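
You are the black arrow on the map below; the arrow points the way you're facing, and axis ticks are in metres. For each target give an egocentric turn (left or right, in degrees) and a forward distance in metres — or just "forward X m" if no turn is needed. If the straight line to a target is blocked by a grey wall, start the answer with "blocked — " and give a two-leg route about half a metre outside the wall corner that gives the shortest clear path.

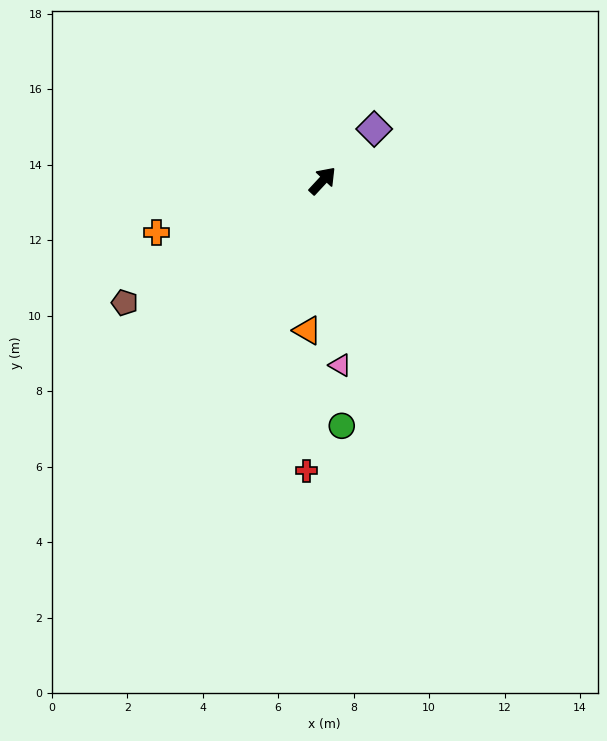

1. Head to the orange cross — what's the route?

turn left 150°, forward 4.6 m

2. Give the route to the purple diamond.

turn right 2°, forward 1.9 m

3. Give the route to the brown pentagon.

turn left 165°, forward 6.2 m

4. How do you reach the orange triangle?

turn right 143°, forward 4.0 m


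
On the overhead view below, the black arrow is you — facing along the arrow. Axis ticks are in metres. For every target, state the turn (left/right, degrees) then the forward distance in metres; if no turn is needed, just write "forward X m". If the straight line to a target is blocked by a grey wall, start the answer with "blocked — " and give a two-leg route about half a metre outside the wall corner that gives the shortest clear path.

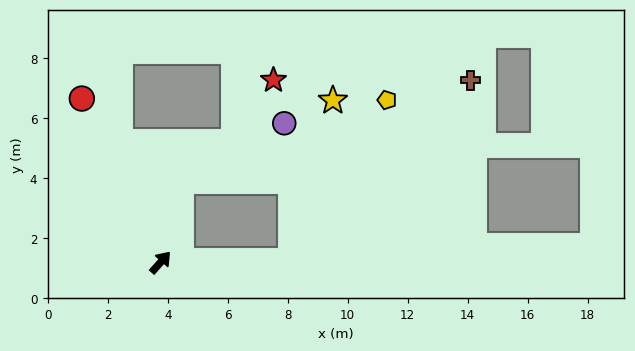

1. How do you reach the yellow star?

blocked — turn right 48°, forward 4.3 m, then turn left 75°, forward 5.5 m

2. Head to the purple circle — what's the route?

blocked — turn left 27°, forward 2.8 m, then turn right 46°, forward 3.9 m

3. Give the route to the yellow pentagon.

blocked — turn right 48°, forward 4.3 m, then turn left 59°, forward 6.2 m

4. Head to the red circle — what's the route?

turn left 67°, forward 6.1 m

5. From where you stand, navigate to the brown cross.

blocked — turn right 48°, forward 4.3 m, then turn left 45°, forward 8.5 m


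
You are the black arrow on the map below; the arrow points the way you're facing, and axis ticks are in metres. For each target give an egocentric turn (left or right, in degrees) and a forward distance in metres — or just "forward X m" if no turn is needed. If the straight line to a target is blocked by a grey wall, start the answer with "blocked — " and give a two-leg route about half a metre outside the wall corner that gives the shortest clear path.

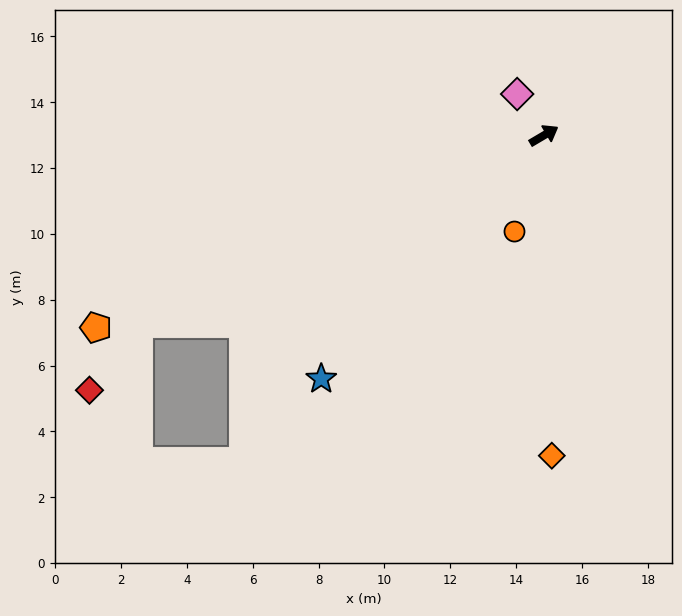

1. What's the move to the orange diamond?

turn right 119°, forward 9.7 m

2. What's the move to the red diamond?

blocked — turn left 174°, forward 13.6 m, then turn left 29°, forward 2.5 m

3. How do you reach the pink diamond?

turn left 92°, forward 1.5 m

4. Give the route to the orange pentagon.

turn left 173°, forward 14.8 m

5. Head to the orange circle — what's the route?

turn right 138°, forward 3.1 m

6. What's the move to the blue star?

turn right 163°, forward 10.0 m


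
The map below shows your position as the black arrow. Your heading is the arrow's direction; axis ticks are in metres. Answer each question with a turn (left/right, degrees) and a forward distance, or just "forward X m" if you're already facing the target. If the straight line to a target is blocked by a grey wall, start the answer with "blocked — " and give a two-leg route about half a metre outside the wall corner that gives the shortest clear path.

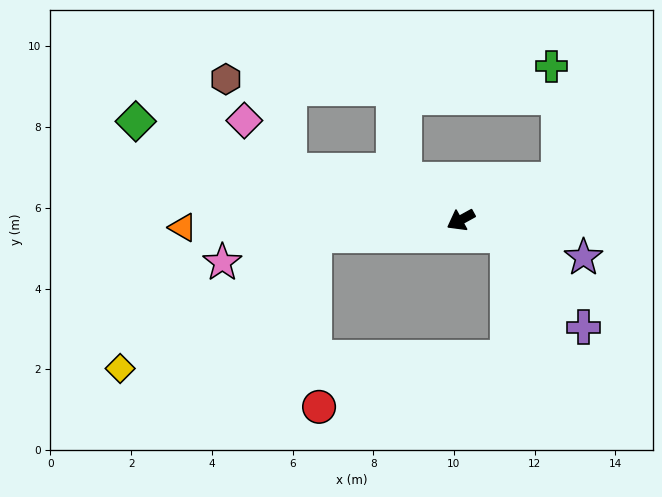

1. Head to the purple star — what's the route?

turn left 134°, forward 3.2 m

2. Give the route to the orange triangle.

turn right 27°, forward 6.9 m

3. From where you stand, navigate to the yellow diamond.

blocked — turn right 23°, forward 3.6 m, then turn left 28°, forward 5.8 m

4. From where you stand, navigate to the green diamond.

turn right 46°, forward 8.4 m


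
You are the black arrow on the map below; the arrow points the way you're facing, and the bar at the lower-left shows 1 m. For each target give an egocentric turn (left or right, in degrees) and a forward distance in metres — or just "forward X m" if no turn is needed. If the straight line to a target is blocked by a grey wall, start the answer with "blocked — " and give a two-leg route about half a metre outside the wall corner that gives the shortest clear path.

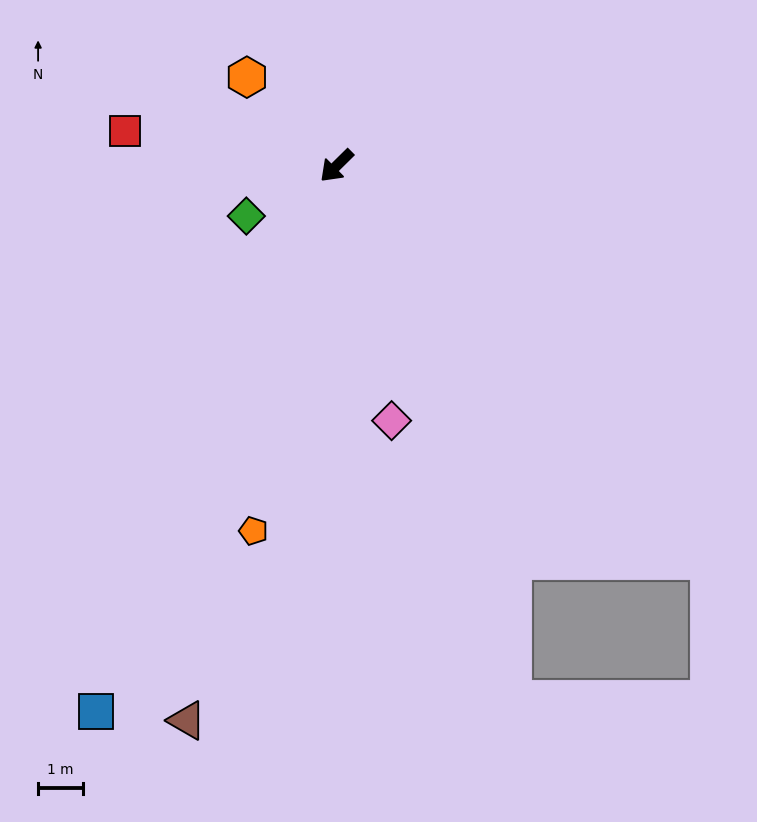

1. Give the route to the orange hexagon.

turn right 89°, forward 2.8 m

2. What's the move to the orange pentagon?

turn left 33°, forward 8.3 m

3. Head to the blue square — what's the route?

turn left 22°, forward 13.2 m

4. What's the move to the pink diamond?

turn left 58°, forward 5.8 m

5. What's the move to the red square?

turn right 54°, forward 4.7 m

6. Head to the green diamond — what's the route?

turn right 15°, forward 2.3 m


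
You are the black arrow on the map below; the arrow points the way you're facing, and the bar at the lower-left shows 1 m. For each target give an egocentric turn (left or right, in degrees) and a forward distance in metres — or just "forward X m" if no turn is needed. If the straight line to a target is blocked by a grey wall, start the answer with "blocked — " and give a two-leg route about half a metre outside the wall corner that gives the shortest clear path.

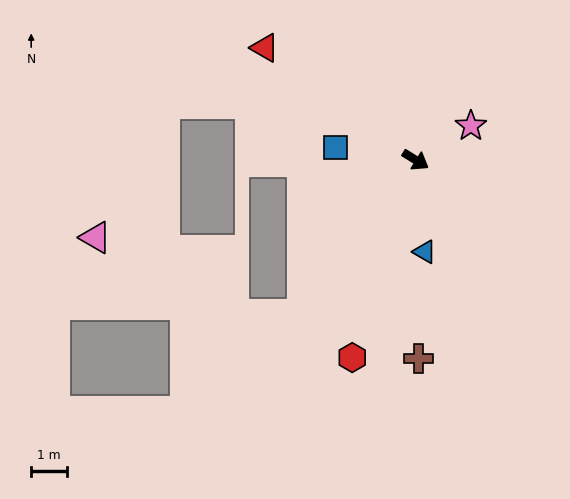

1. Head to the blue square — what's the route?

turn right 157°, forward 2.3 m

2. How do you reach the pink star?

turn left 63°, forward 1.8 m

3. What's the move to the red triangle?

turn left 175°, forward 5.3 m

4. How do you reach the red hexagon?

turn right 76°, forward 5.8 m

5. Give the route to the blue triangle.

turn right 53°, forward 2.6 m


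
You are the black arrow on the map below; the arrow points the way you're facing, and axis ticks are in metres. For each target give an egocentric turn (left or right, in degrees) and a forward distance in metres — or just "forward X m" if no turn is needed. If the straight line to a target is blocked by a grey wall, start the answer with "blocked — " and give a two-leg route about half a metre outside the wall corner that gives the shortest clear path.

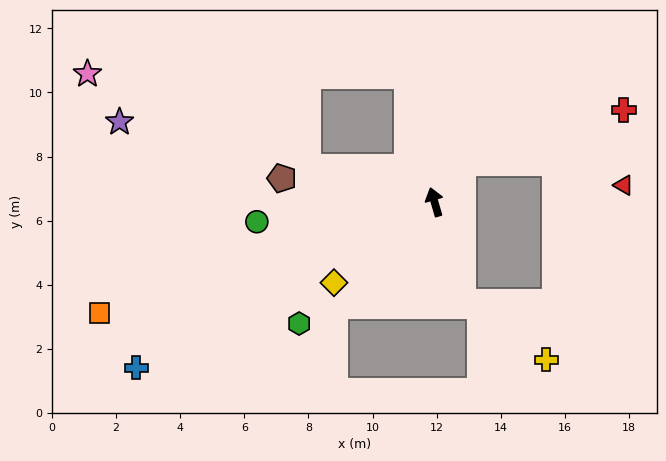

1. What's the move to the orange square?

turn left 92°, forward 11.0 m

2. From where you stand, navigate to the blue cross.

turn left 103°, forward 10.7 m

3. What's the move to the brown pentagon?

turn left 65°, forward 4.8 m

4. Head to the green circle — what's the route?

turn left 80°, forward 5.6 m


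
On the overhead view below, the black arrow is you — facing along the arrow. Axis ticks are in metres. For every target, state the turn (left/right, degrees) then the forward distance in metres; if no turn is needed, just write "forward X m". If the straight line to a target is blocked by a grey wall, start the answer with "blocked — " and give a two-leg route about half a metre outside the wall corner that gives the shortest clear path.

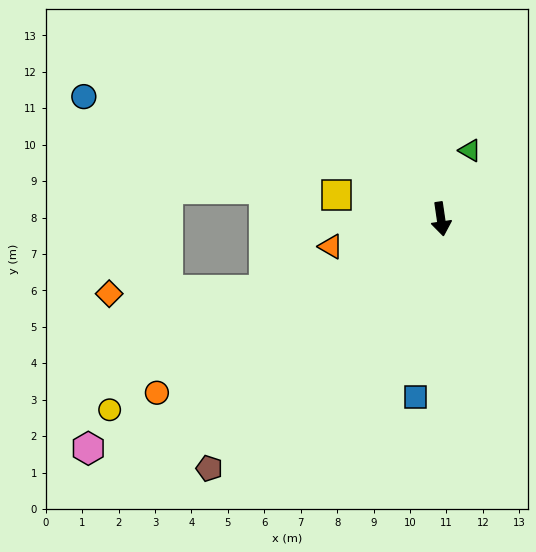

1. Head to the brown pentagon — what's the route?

turn right 51°, forward 9.3 m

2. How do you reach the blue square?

turn right 16°, forward 4.9 m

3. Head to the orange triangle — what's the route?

turn right 84°, forward 3.1 m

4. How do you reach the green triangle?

turn left 149°, forward 2.0 m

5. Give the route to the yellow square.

turn right 111°, forward 2.9 m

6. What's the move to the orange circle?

turn right 67°, forward 9.1 m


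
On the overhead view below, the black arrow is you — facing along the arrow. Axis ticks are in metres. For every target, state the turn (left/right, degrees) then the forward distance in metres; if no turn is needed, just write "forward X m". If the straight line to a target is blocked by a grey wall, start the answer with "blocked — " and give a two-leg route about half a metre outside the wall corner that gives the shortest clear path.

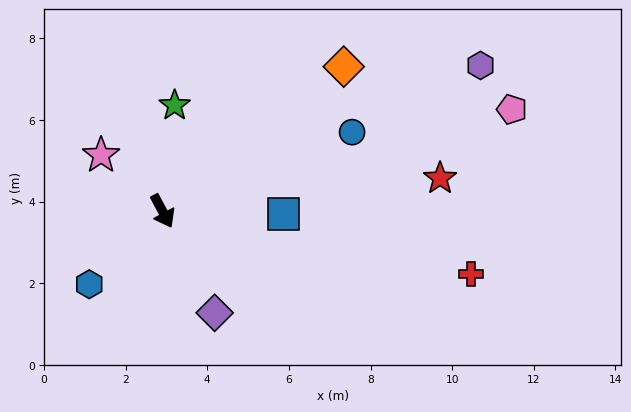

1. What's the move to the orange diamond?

turn left 100°, forward 5.7 m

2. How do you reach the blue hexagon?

turn right 73°, forward 2.5 m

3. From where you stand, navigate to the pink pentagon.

turn left 78°, forward 8.9 m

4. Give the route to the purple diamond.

forward 2.8 m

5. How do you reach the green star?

turn left 145°, forward 2.6 m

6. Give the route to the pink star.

turn right 161°, forward 2.0 m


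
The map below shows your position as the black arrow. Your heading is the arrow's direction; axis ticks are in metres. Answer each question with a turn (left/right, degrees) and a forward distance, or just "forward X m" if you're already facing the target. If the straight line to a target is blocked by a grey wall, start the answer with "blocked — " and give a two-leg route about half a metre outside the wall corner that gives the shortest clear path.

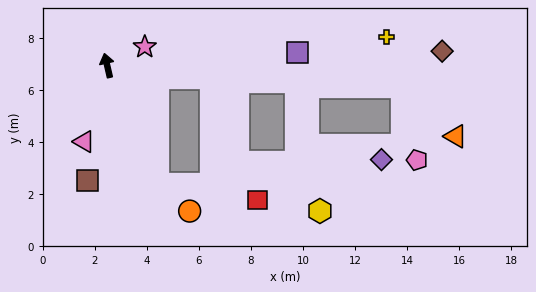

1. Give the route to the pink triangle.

turn left 150°, forward 3.1 m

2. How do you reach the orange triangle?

blocked — turn right 107°, forward 11.4 m, then turn right 38°, forward 2.8 m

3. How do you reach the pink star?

turn right 77°, forward 1.6 m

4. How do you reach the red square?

blocked — turn right 170°, forward 5.0 m, then turn left 58°, forward 3.9 m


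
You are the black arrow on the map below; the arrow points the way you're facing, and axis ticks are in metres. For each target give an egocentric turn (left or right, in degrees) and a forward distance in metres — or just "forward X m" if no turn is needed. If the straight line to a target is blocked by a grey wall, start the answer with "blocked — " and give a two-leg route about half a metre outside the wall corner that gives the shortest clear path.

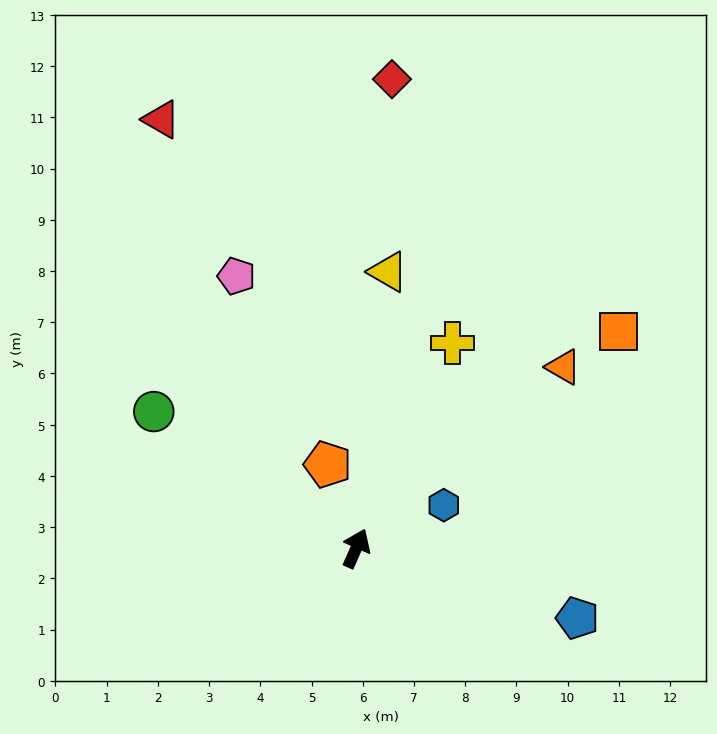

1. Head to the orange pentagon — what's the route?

turn left 43°, forward 1.7 m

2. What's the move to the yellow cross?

forward 4.4 m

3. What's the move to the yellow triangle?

turn left 17°, forward 5.4 m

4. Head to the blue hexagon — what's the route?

turn right 40°, forward 1.9 m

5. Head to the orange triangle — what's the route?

turn right 25°, forward 5.4 m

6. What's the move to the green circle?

turn left 80°, forward 4.8 m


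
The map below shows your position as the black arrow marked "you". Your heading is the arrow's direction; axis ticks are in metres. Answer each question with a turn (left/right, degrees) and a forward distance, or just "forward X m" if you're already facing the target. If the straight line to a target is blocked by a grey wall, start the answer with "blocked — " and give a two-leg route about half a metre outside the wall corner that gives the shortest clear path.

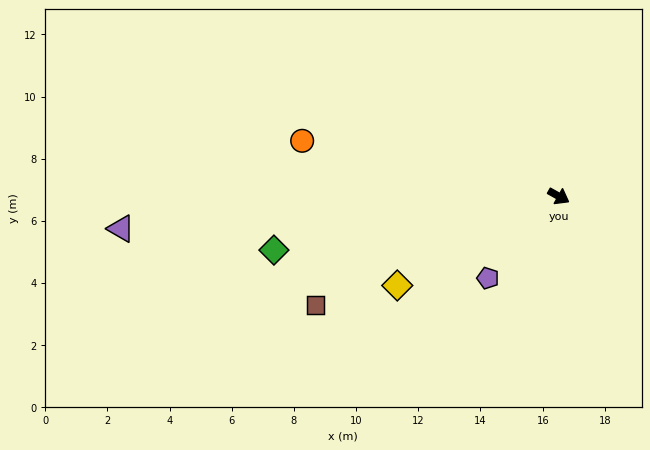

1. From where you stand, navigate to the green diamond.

turn right 140°, forward 9.3 m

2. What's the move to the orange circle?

turn right 163°, forward 8.4 m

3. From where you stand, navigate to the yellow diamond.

turn right 122°, forward 5.9 m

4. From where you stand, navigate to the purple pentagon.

turn right 102°, forward 3.5 m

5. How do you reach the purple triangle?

turn right 146°, forward 14.1 m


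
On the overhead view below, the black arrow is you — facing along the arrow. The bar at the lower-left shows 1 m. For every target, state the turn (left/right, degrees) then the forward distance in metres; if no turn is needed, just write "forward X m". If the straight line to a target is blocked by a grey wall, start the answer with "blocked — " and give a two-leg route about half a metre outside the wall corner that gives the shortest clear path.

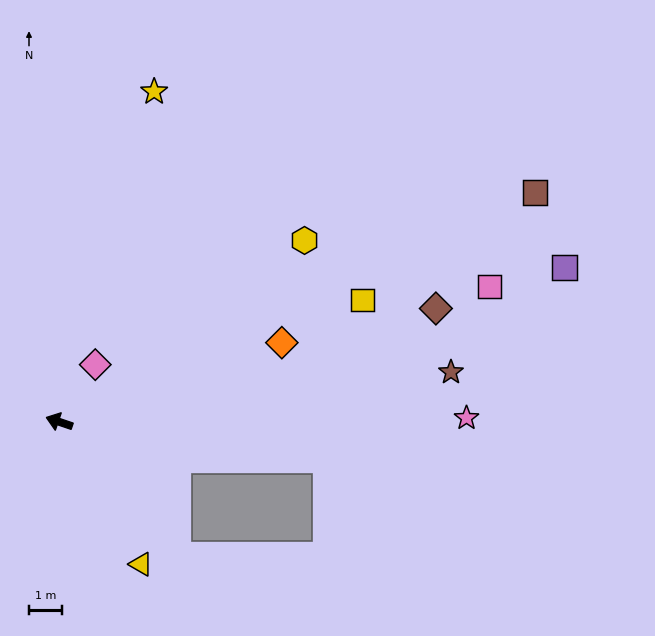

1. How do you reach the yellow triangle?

turn left 139°, forward 4.9 m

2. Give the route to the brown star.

turn right 154°, forward 11.8 m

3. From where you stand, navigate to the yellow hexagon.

turn right 125°, forward 9.1 m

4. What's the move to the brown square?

turn right 136°, forward 15.8 m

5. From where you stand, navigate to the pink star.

turn right 161°, forward 12.2 m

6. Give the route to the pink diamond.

turn right 103°, forward 2.0 m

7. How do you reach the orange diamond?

turn right 142°, forward 7.1 m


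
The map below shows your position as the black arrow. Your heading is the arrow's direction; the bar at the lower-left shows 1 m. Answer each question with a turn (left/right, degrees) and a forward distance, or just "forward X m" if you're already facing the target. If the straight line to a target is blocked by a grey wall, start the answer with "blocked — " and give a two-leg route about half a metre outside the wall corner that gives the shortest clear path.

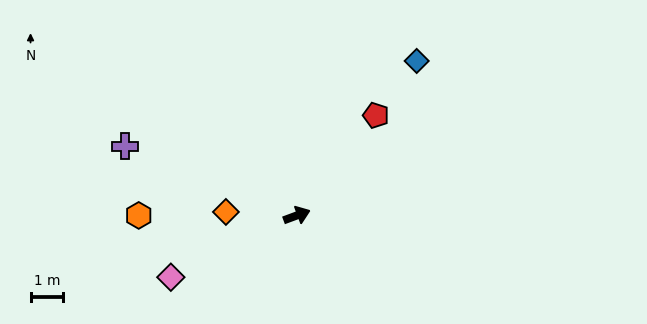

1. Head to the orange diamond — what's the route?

turn left 157°, forward 2.2 m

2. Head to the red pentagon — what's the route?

turn left 31°, forward 3.9 m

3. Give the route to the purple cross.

turn left 138°, forward 5.6 m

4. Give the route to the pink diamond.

turn right 174°, forward 4.3 m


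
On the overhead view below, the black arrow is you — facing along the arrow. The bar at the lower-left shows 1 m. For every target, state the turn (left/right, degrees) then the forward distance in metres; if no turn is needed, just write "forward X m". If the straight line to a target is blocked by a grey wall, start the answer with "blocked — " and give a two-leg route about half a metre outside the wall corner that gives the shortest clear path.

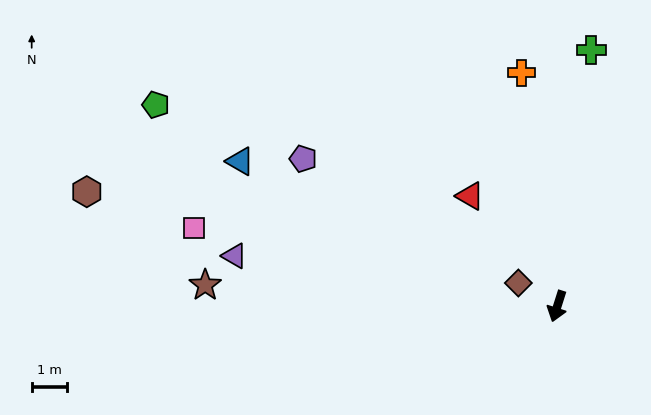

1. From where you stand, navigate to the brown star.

turn right 76°, forward 9.9 m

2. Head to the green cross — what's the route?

turn right 170°, forward 7.3 m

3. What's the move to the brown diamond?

turn right 103°, forward 1.3 m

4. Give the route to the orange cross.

turn right 154°, forward 6.6 m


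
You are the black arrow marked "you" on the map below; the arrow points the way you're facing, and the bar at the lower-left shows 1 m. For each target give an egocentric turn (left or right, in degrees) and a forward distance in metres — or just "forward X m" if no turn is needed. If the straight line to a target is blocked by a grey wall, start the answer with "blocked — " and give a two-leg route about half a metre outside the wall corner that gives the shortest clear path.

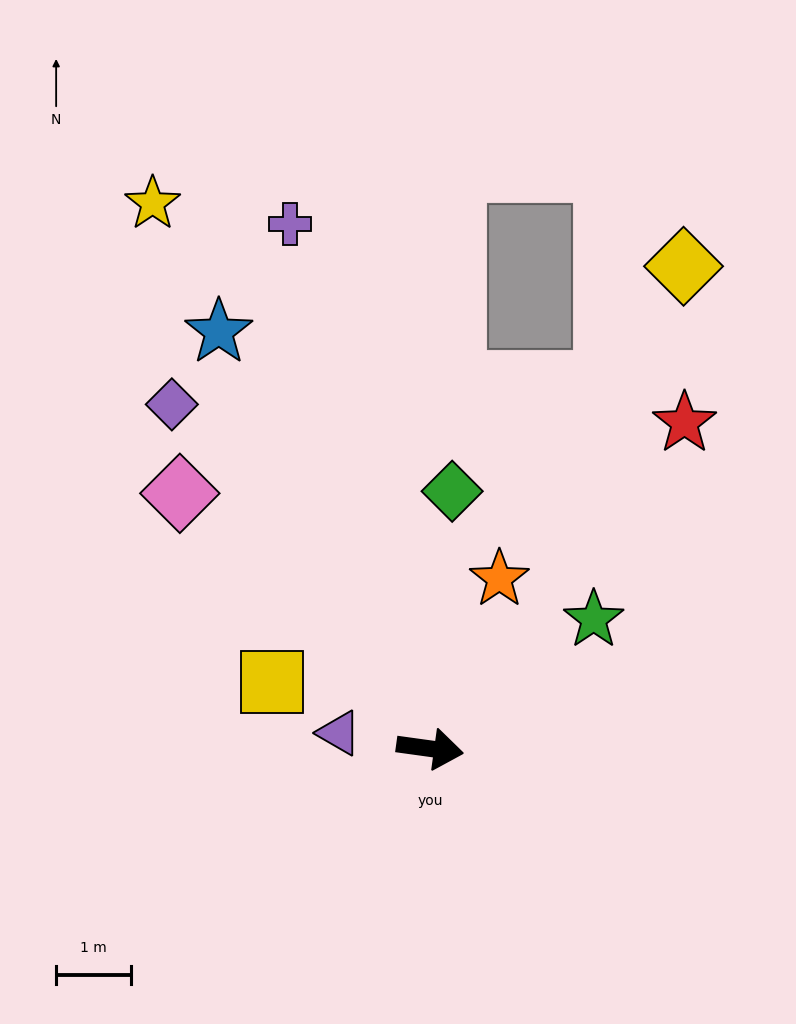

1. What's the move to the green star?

turn left 46°, forward 2.8 m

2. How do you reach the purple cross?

turn left 113°, forward 7.2 m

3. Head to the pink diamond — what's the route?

turn left 142°, forward 4.8 m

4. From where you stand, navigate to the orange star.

turn left 76°, forward 2.4 m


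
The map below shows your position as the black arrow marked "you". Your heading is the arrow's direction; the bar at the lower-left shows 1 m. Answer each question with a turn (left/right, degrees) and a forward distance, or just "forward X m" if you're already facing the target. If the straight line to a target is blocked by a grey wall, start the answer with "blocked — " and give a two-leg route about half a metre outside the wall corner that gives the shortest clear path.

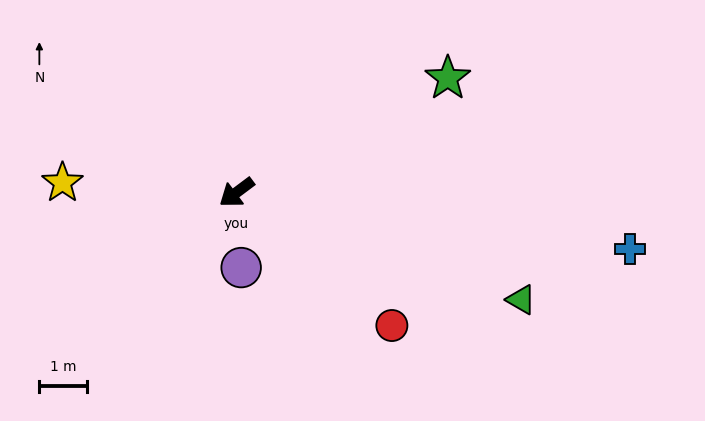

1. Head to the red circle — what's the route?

turn left 103°, forward 4.3 m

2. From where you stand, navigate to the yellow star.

turn right 40°, forward 3.7 m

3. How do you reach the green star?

turn left 172°, forward 5.1 m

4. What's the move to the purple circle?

turn left 57°, forward 1.6 m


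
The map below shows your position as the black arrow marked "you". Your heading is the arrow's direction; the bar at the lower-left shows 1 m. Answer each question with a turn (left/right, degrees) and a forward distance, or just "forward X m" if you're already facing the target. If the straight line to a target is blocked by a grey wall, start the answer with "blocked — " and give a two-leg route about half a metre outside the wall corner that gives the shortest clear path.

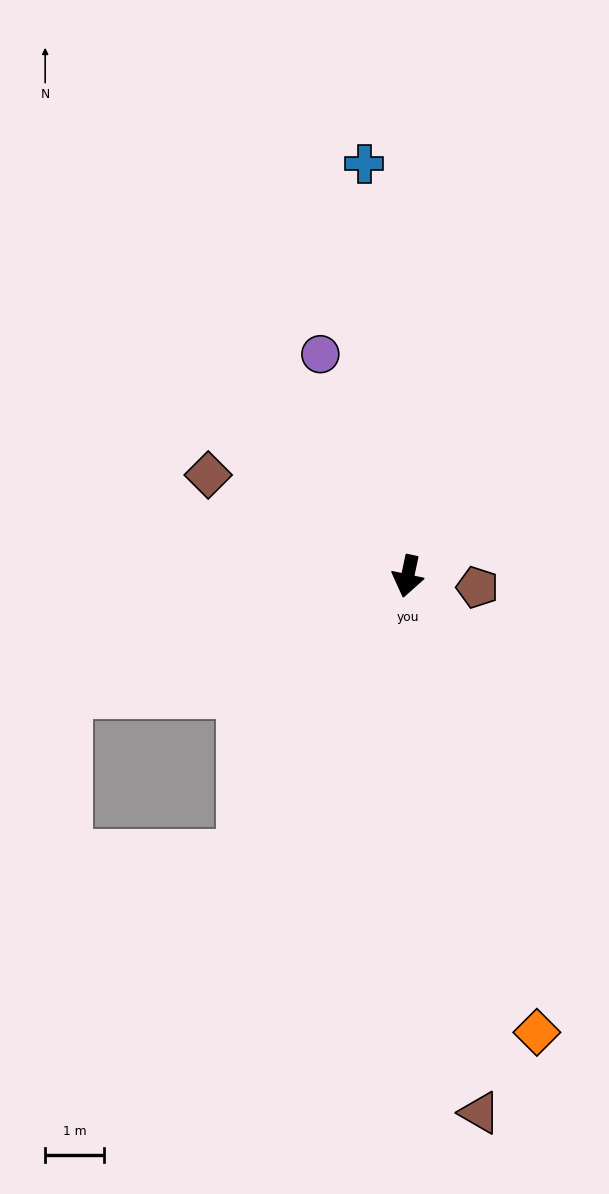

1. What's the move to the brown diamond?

turn right 105°, forward 3.8 m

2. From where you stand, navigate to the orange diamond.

turn left 28°, forward 8.0 m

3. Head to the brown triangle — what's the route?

turn left 20°, forward 9.2 m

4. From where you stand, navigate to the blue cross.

turn right 162°, forward 7.0 m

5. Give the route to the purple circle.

turn right 147°, forward 4.0 m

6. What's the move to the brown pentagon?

turn left 93°, forward 1.2 m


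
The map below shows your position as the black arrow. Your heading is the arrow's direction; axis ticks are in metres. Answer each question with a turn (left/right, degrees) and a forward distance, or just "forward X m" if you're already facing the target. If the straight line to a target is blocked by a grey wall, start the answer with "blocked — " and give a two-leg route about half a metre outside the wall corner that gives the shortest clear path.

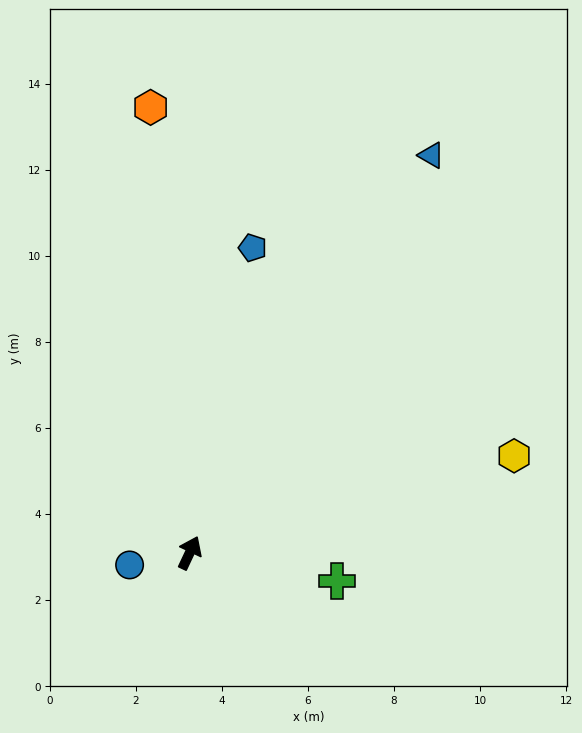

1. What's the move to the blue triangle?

turn right 6°, forward 10.8 m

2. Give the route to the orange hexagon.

turn left 30°, forward 10.4 m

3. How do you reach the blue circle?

turn left 127°, forward 1.4 m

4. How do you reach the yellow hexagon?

turn right 48°, forward 7.9 m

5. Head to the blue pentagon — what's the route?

turn left 14°, forward 7.2 m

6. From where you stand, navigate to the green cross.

turn right 76°, forward 3.5 m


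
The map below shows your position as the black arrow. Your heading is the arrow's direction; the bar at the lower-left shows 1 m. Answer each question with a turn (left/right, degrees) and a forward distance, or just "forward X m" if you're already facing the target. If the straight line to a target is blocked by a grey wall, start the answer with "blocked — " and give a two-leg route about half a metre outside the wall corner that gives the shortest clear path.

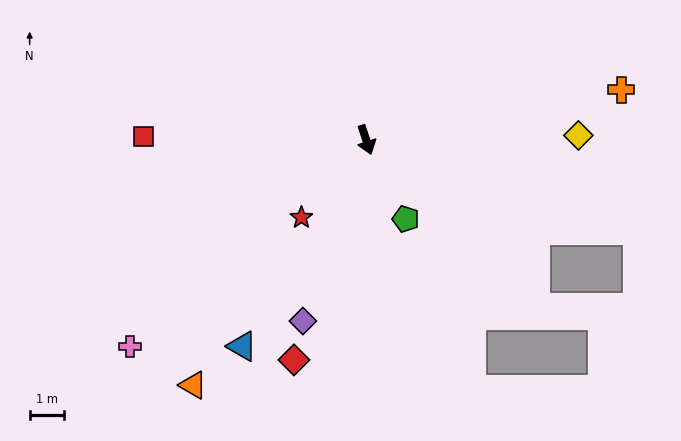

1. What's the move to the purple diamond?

turn right 37°, forward 5.6 m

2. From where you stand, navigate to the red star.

turn right 58°, forward 3.0 m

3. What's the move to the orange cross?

turn left 83°, forward 7.6 m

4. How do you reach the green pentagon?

turn left 8°, forward 2.6 m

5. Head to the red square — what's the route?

turn right 109°, forward 6.5 m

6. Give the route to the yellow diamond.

turn left 73°, forward 6.2 m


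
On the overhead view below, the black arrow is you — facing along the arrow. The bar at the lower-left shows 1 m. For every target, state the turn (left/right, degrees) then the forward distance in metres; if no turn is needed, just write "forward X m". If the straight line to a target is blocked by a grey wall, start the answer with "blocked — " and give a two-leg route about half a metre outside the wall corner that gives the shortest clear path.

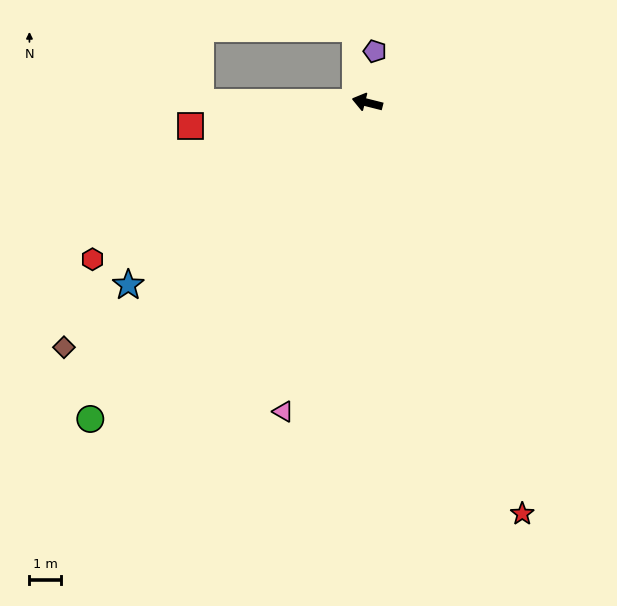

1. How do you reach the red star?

turn left 125°, forward 13.8 m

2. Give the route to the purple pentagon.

turn right 84°, forward 1.6 m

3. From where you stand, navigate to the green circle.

turn left 63°, forward 13.2 m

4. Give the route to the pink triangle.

turn left 89°, forward 10.0 m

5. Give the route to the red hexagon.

turn left 44°, forward 9.9 m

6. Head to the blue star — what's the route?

turn left 51°, forward 9.4 m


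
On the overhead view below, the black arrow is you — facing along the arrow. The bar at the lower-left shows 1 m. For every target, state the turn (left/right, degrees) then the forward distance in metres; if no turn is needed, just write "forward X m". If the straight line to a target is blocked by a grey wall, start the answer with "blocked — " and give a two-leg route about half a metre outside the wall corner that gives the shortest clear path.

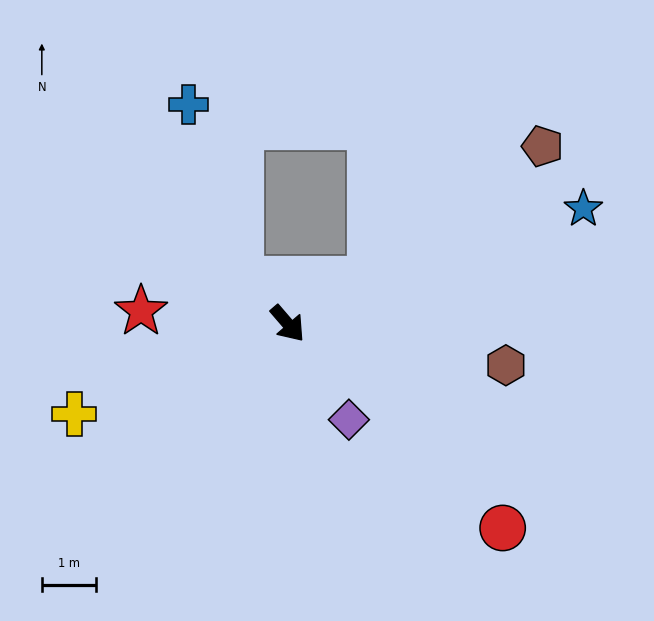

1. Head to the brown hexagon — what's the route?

turn left 38°, forward 4.1 m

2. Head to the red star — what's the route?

turn right 136°, forward 2.7 m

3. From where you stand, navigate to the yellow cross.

turn right 108°, forward 4.3 m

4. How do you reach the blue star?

turn left 71°, forward 5.8 m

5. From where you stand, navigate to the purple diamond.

turn right 8°, forward 2.1 m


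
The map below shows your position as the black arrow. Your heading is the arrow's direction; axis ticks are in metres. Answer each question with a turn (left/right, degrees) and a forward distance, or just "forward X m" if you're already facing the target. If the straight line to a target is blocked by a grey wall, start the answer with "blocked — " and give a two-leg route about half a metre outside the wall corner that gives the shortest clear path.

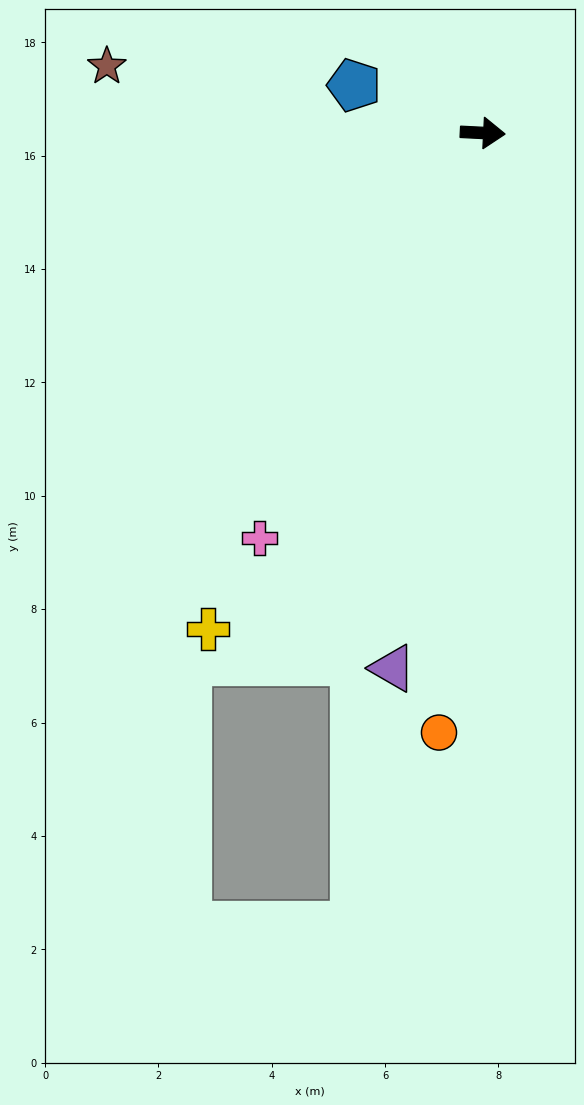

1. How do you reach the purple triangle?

turn right 97°, forward 9.6 m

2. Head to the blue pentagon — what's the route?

turn left 163°, forward 2.4 m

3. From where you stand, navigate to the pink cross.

turn right 116°, forward 8.2 m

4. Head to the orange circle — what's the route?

turn right 91°, forward 10.6 m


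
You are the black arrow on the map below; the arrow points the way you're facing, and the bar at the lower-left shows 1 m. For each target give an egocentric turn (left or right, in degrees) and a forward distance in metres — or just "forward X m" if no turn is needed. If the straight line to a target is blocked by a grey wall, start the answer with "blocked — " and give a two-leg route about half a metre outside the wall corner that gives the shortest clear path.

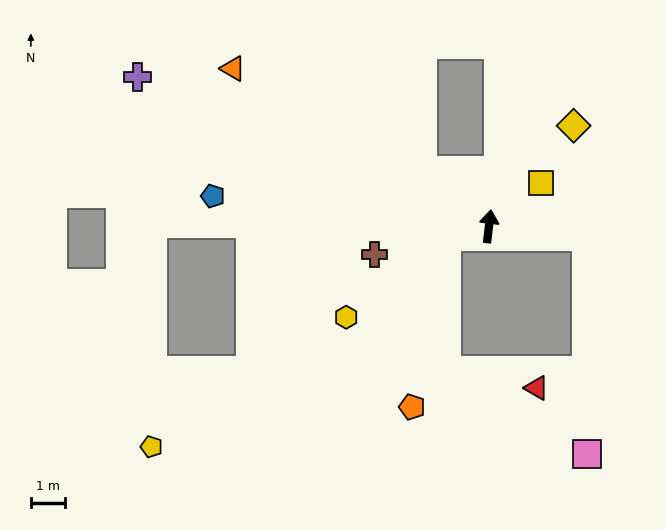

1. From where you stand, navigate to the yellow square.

turn right 43°, forward 1.9 m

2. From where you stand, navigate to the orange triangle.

turn left 65°, forward 8.7 m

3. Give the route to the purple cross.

turn left 74°, forward 11.0 m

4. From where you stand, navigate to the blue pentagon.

turn left 91°, forward 8.0 m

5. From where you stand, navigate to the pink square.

blocked — turn right 89°, forward 2.8 m, then turn right 84°, forward 6.3 m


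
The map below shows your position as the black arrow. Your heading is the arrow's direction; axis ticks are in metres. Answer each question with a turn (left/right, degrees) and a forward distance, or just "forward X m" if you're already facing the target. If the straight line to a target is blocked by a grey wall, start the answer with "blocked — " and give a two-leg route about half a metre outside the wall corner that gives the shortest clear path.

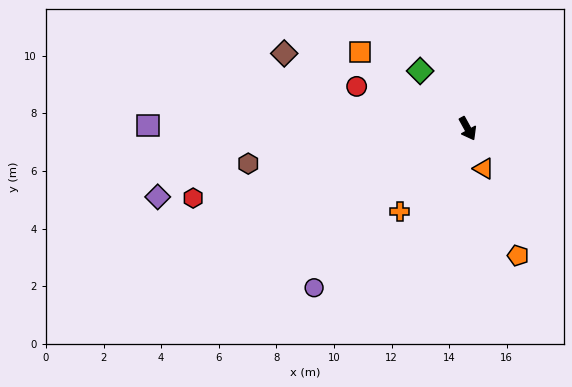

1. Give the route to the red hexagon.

turn right 105°, forward 9.8 m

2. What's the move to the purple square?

turn right 119°, forward 11.1 m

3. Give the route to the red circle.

turn right 140°, forward 4.1 m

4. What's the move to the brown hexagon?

turn right 110°, forward 7.7 m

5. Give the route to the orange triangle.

turn right 7°, forward 1.5 m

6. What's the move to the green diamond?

turn right 169°, forward 2.6 m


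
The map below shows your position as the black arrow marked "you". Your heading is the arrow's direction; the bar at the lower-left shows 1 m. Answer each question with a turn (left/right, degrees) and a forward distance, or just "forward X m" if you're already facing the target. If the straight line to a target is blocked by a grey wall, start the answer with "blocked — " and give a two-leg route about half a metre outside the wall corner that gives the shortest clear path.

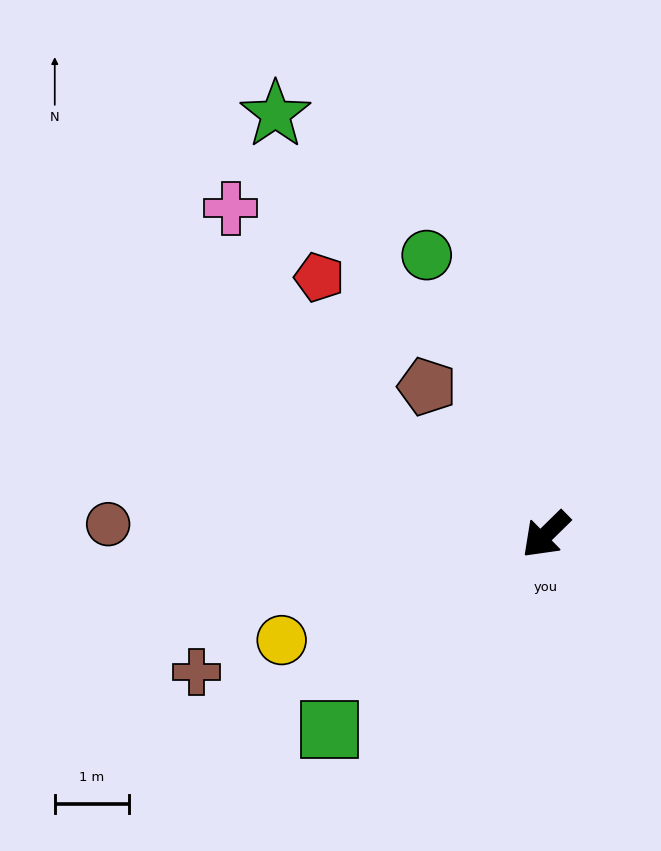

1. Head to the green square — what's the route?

turn right 2°, forward 3.9 m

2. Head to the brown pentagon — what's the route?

turn right 96°, forward 2.6 m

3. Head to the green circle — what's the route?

turn right 111°, forward 4.1 m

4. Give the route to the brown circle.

turn right 46°, forward 5.9 m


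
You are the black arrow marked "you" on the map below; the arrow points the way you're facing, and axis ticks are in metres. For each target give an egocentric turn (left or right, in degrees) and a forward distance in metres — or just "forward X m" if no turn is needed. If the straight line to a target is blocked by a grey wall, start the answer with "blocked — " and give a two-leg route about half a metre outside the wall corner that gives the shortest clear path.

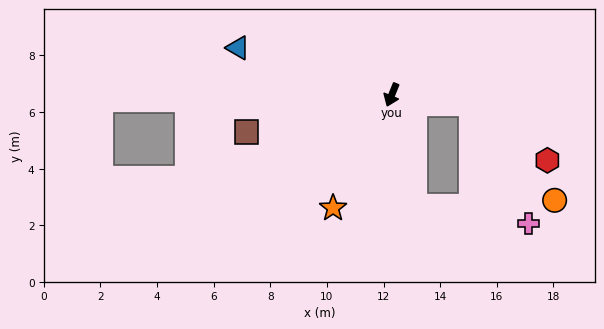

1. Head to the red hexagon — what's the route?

blocked — turn left 106°, forward 2.8 m, then turn right 30°, forward 3.4 m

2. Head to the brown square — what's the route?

turn right 54°, forward 5.3 m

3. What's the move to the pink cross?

blocked — turn left 106°, forward 2.8 m, then turn right 58°, forward 4.7 m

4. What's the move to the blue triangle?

turn right 85°, forward 5.7 m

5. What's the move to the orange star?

turn right 5°, forward 4.5 m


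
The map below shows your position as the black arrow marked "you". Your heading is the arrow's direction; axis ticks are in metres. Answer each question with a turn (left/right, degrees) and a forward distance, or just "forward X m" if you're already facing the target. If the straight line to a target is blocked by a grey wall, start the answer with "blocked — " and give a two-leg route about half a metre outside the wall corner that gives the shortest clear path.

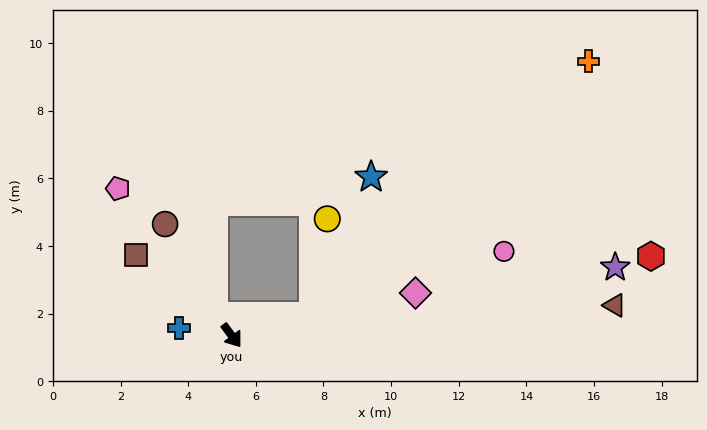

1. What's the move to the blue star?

blocked — turn left 67°, forward 2.5 m, then turn left 54°, forward 4.5 m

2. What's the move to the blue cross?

turn right 135°, forward 1.6 m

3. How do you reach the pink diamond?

turn left 66°, forward 5.6 m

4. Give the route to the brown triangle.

turn left 58°, forward 11.4 m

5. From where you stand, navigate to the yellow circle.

blocked — turn left 67°, forward 2.5 m, then turn left 68°, forward 2.9 m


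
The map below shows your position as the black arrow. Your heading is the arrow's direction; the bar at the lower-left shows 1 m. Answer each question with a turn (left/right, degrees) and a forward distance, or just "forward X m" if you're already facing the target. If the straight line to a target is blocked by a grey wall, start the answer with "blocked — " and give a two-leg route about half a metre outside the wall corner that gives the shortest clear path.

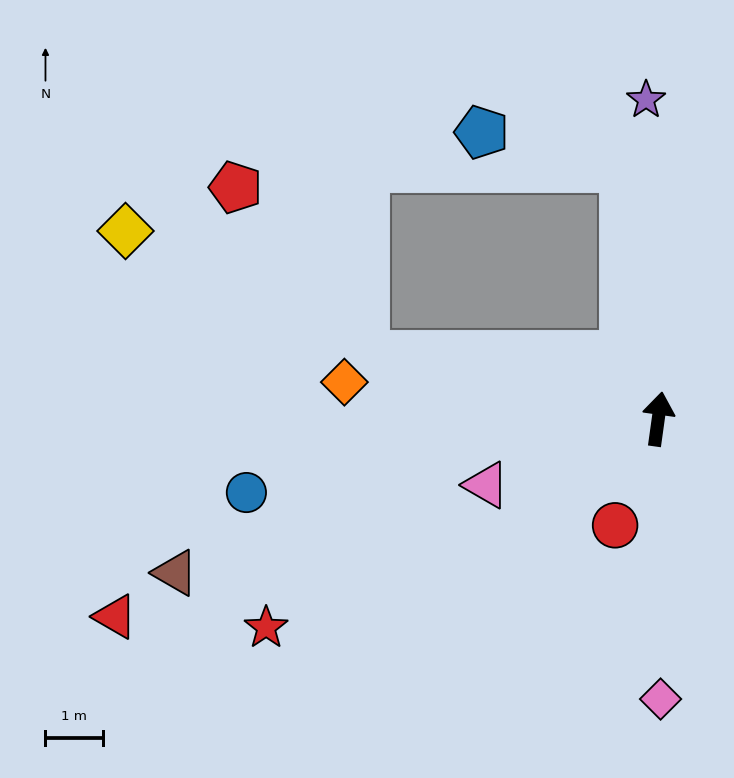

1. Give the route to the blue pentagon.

blocked — turn left 16°, forward 4.4 m, then turn left 68°, forward 2.5 m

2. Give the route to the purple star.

turn left 10°, forward 5.5 m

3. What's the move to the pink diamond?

turn right 172°, forward 4.8 m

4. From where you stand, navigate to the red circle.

turn left 166°, forward 2.0 m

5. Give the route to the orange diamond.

turn left 91°, forward 5.5 m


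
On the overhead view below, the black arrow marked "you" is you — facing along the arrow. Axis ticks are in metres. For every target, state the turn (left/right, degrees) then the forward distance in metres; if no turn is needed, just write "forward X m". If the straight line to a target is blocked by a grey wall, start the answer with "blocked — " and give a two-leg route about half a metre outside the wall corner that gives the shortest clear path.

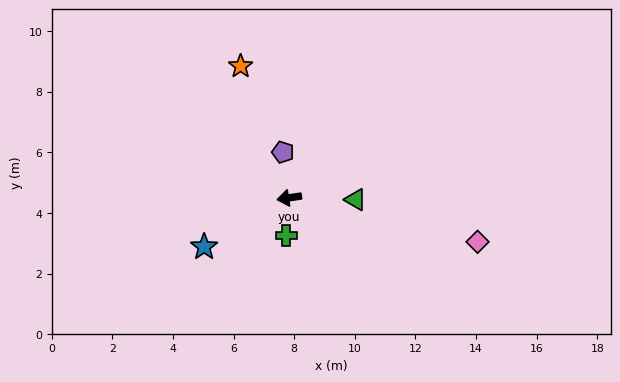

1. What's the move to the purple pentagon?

turn right 91°, forward 1.5 m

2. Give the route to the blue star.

turn left 21°, forward 3.2 m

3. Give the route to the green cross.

turn left 77°, forward 1.3 m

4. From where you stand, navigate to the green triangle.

turn left 170°, forward 2.2 m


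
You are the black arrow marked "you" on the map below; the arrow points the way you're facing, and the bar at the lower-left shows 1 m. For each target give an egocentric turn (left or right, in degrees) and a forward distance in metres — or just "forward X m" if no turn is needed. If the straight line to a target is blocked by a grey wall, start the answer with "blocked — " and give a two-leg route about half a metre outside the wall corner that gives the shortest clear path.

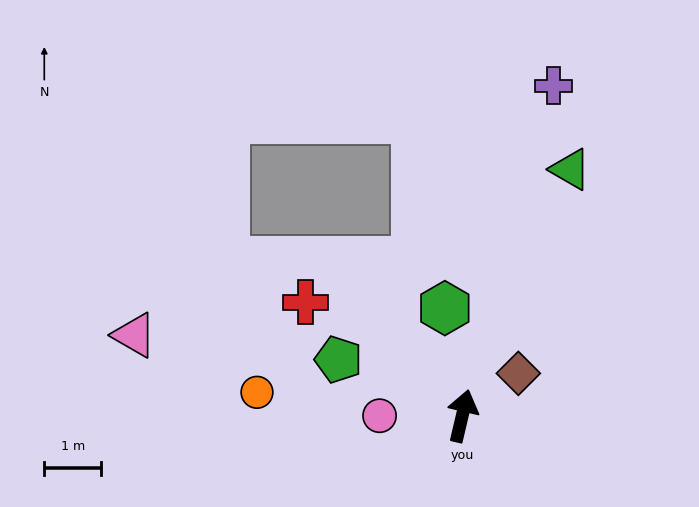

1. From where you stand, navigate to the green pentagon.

turn left 79°, forward 2.4 m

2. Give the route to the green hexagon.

turn left 22°, forward 1.9 m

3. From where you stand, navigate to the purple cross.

turn right 2°, forward 6.0 m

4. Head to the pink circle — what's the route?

turn left 103°, forward 1.5 m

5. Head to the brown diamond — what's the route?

turn right 40°, forward 1.2 m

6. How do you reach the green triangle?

turn right 10°, forward 4.7 m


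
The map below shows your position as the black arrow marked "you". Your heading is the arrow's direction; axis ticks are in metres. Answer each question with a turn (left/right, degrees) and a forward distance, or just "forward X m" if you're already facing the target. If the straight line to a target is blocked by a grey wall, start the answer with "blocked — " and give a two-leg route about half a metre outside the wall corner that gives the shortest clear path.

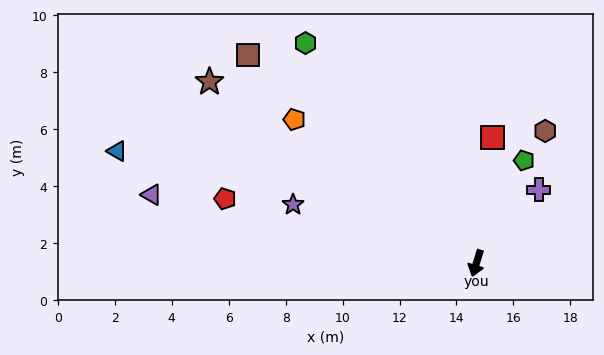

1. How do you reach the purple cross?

turn left 157°, forward 3.4 m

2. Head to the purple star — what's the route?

turn right 91°, forward 6.8 m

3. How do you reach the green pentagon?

turn left 172°, forward 4.0 m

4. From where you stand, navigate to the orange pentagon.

turn right 111°, forward 8.1 m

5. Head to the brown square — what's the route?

turn right 115°, forward 10.9 m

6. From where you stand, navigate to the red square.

turn right 170°, forward 4.5 m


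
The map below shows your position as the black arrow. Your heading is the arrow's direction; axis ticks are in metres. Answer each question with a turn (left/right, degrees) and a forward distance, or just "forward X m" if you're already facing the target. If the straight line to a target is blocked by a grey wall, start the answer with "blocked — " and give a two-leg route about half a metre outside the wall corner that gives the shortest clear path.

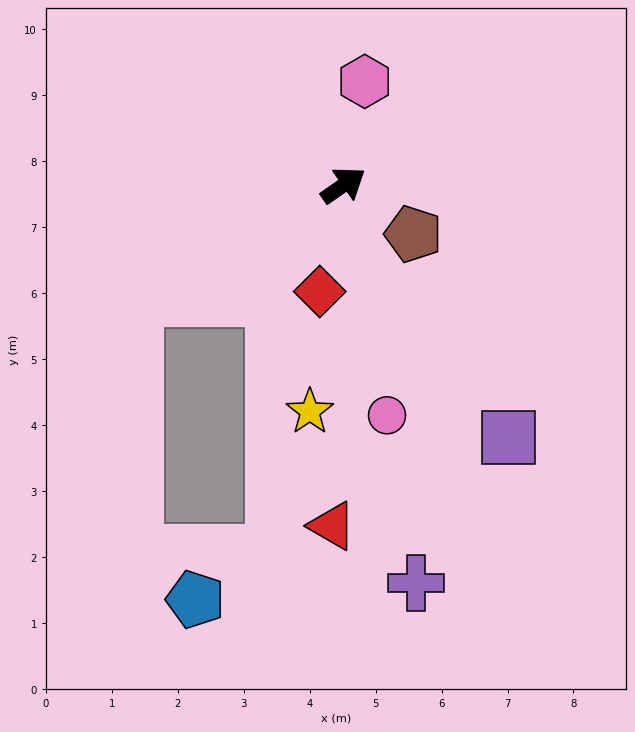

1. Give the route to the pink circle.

turn right 114°, forward 3.6 m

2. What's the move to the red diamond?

turn right 137°, forward 1.7 m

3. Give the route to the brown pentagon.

turn right 70°, forward 1.3 m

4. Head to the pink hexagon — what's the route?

turn left 44°, forward 1.6 m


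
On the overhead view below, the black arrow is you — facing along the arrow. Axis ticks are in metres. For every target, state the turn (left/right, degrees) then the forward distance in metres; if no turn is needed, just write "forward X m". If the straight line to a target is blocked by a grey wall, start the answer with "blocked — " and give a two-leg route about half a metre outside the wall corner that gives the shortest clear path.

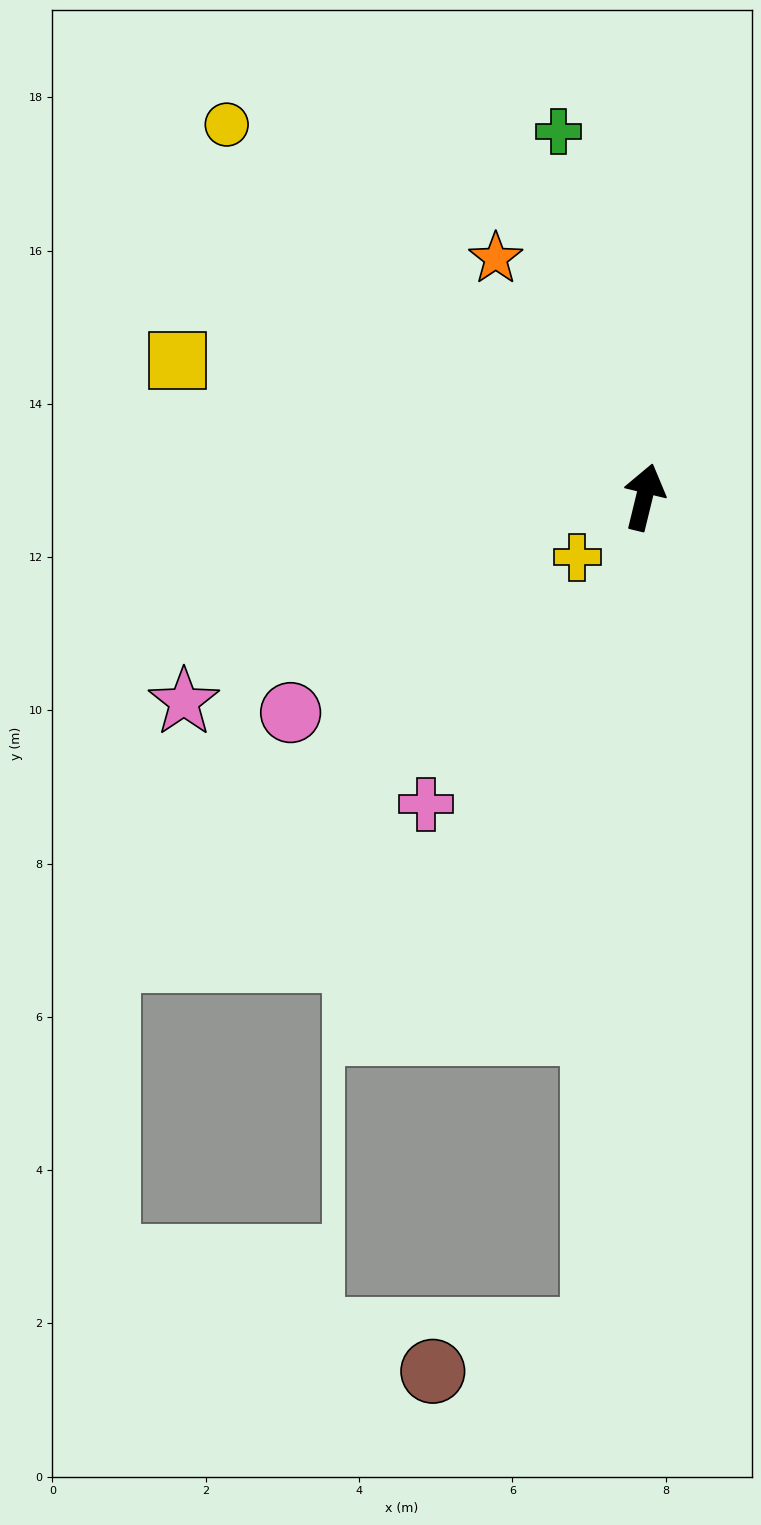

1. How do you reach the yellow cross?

turn left 146°, forward 1.2 m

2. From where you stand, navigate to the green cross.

turn left 27°, forward 4.9 m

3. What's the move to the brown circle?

blocked — turn right 170°, forward 10.9 m, then turn right 72°, forward 2.2 m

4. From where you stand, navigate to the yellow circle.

turn left 62°, forward 7.3 m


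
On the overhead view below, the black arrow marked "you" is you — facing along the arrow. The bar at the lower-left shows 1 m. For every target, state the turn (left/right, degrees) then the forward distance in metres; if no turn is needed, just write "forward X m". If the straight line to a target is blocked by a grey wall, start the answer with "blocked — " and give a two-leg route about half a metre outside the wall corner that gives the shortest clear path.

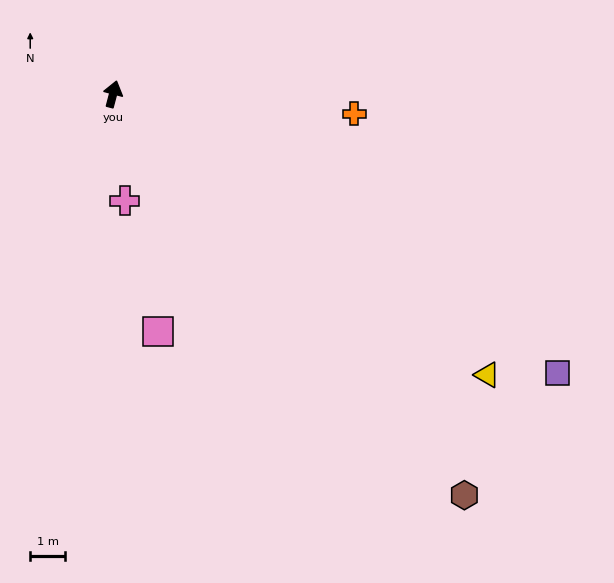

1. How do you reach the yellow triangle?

turn right 112°, forward 13.3 m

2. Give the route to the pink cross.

turn right 159°, forward 3.1 m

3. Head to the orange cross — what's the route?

turn right 80°, forward 6.9 m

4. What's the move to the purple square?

turn right 107°, forward 15.0 m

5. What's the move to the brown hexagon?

turn right 124°, forward 15.2 m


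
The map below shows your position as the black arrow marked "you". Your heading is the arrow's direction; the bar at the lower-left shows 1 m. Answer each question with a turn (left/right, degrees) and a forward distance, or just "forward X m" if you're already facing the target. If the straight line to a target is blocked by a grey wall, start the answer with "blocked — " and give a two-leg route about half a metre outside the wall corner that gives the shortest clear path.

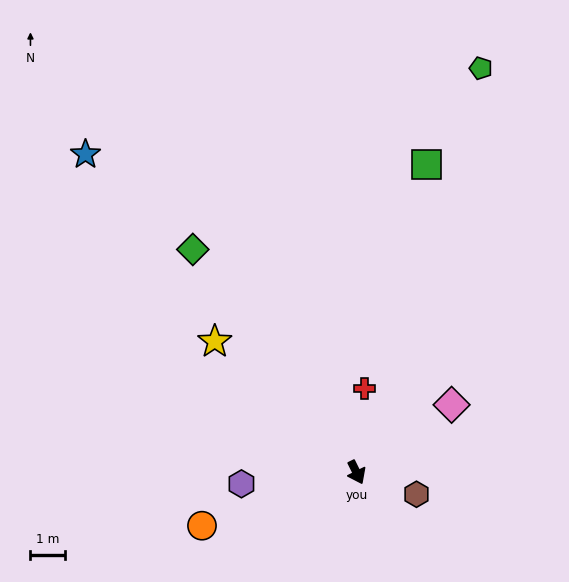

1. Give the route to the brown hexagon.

turn left 44°, forward 1.8 m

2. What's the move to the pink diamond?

turn left 99°, forward 3.4 m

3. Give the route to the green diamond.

turn right 170°, forward 8.0 m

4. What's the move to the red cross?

turn left 148°, forward 2.4 m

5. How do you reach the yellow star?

turn right 159°, forward 5.6 m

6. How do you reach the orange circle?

turn right 97°, forward 4.7 m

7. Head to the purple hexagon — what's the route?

turn right 111°, forward 3.3 m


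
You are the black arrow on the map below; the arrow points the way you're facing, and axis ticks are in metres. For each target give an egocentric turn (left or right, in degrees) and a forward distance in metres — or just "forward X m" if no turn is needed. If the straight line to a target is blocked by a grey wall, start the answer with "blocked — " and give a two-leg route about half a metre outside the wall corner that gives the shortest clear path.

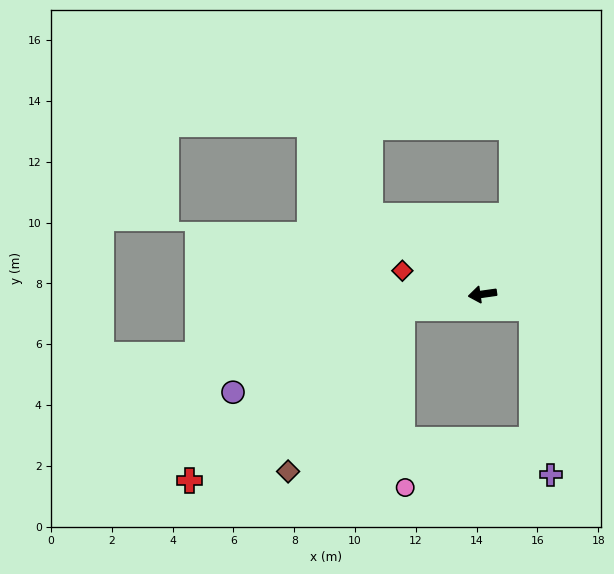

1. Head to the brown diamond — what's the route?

blocked — turn left 2°, forward 2.7 m, then turn left 45°, forward 6.5 m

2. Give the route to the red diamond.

turn right 24°, forward 2.7 m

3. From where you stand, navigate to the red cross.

blocked — turn left 2°, forward 2.7 m, then turn left 29°, forward 9.0 m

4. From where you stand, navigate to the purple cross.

blocked — turn left 156°, forward 1.7 m, then turn right 68°, forward 5.5 m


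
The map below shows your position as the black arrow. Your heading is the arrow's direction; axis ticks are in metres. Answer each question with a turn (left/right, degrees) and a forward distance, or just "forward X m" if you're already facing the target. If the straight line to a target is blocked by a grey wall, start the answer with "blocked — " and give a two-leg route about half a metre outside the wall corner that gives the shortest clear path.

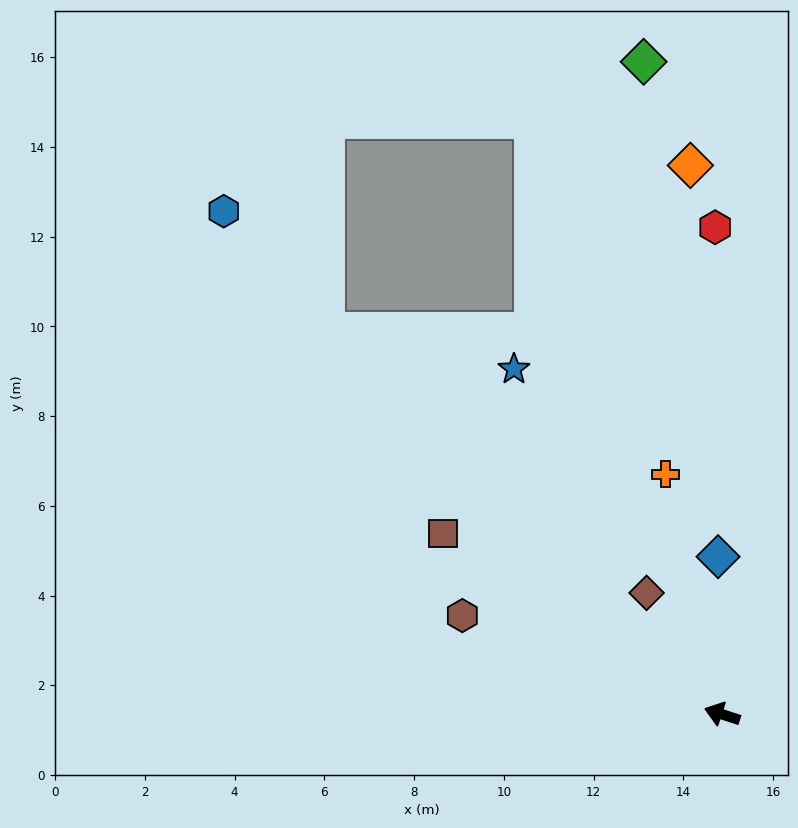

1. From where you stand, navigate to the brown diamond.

turn right 40°, forward 3.2 m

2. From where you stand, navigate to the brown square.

turn right 15°, forward 7.4 m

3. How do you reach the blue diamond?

turn right 70°, forward 3.5 m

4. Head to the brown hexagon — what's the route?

turn right 3°, forward 6.2 m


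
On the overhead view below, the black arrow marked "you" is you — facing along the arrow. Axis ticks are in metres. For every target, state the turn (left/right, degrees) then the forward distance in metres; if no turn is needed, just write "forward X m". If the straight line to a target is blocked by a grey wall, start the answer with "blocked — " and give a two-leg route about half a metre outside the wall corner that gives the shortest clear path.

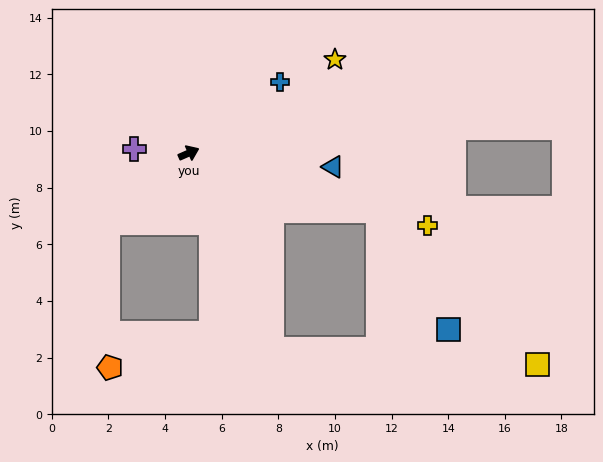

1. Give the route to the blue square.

blocked — turn right 41°, forward 7.0 m, then turn right 42°, forward 4.9 m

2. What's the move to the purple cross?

turn left 152°, forward 1.9 m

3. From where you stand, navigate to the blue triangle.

turn right 29°, forward 5.1 m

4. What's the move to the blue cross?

turn left 14°, forward 4.1 m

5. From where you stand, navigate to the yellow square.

blocked — turn right 41°, forward 7.0 m, then turn right 26°, forward 7.8 m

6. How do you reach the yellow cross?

turn right 41°, forward 8.8 m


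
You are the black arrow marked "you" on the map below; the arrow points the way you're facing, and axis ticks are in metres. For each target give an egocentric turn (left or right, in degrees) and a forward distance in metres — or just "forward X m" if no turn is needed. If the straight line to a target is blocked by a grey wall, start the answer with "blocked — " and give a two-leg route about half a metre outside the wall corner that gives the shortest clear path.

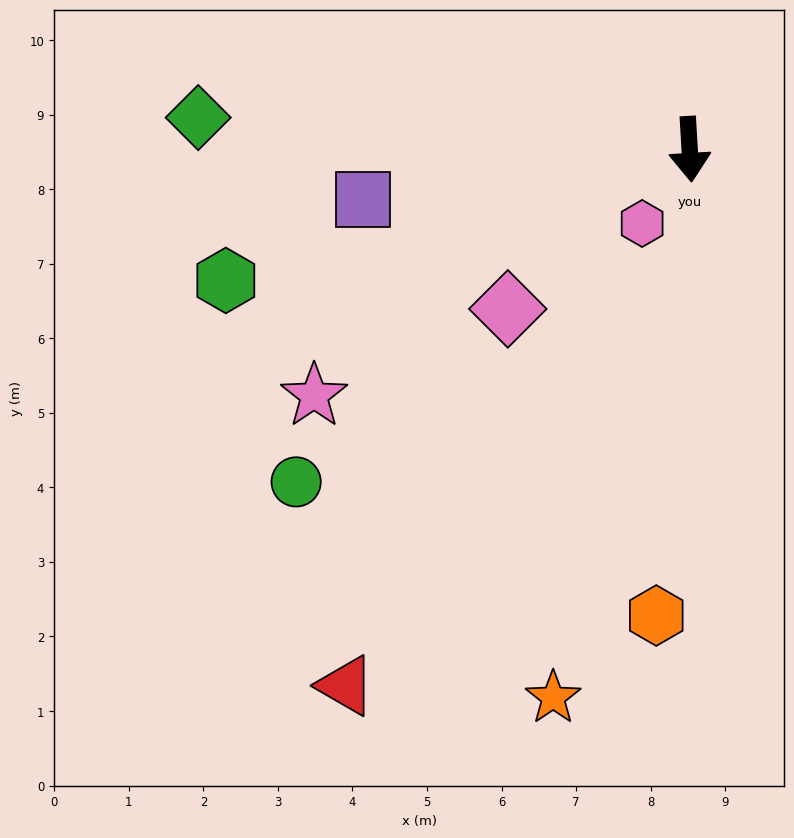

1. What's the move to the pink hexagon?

turn right 36°, forward 1.2 m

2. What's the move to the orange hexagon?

turn right 7°, forward 6.3 m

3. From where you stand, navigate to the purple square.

turn right 85°, forward 4.4 m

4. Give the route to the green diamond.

turn right 97°, forward 6.6 m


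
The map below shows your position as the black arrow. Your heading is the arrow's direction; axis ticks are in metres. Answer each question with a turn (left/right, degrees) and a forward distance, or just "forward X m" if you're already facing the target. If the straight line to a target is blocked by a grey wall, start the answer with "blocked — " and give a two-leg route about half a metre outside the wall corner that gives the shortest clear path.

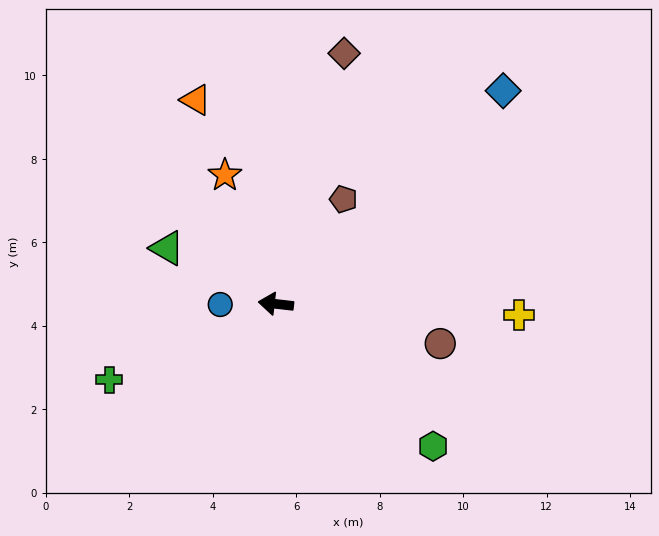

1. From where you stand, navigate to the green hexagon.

turn left 144°, forward 5.1 m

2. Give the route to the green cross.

turn left 31°, forward 4.4 m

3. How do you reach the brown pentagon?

turn right 116°, forward 3.0 m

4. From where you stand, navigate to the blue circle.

turn left 7°, forward 1.3 m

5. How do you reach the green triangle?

turn right 21°, forward 2.9 m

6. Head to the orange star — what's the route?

turn right 62°, forward 3.3 m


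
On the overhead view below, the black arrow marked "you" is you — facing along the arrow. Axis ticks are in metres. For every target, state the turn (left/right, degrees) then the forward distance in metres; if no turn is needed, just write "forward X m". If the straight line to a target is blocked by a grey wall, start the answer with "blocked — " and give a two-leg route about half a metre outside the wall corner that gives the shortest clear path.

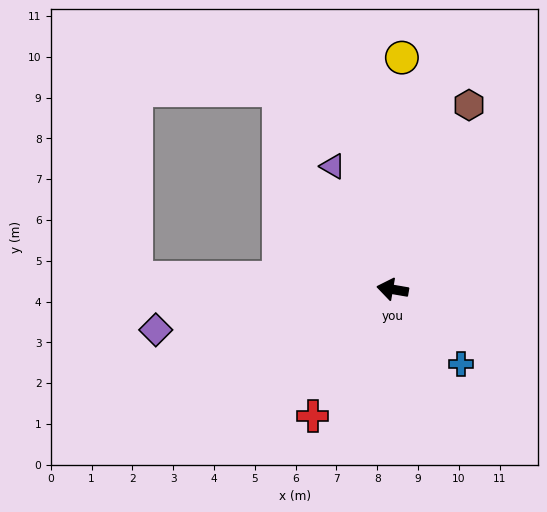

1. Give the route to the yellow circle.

turn right 83°, forward 5.7 m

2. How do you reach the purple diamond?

turn left 19°, forward 5.9 m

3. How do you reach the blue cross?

turn left 143°, forward 2.5 m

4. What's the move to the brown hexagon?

turn right 103°, forward 4.9 m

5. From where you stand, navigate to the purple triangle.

turn right 54°, forward 3.4 m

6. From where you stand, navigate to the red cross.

turn left 68°, forward 3.7 m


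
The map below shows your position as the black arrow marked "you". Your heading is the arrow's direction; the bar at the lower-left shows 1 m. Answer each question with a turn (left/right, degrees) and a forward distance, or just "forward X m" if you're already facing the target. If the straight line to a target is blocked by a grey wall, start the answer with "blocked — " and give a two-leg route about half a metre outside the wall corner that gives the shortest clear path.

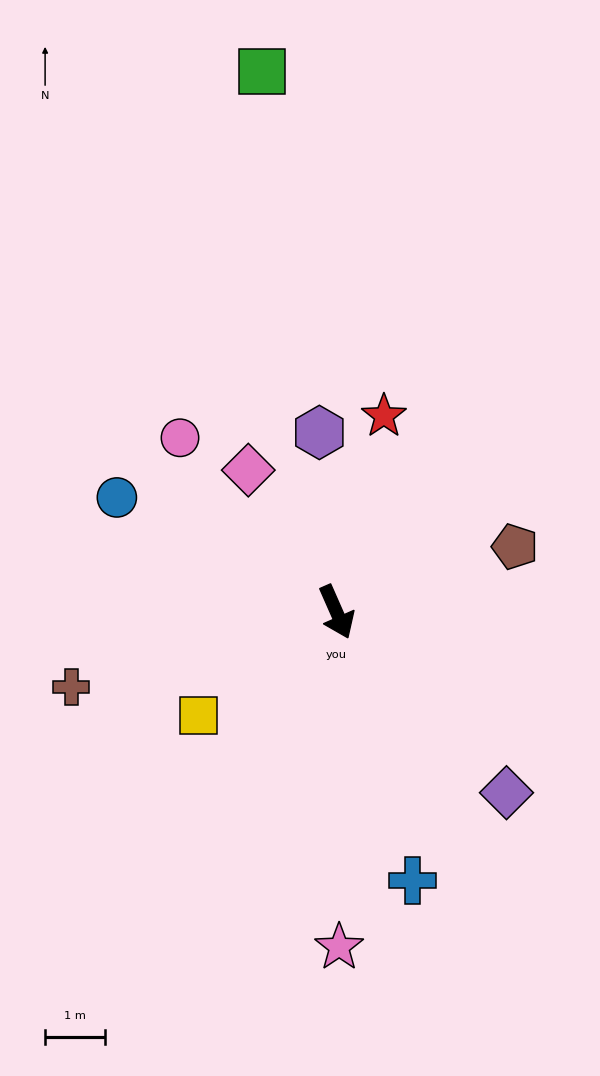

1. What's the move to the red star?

turn left 143°, forward 3.4 m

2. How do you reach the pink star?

turn right 23°, forward 5.6 m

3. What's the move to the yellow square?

turn right 77°, forward 2.9 m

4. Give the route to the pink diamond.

turn right 172°, forward 2.8 m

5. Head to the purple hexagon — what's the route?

turn left 162°, forward 3.0 m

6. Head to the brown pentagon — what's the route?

turn left 86°, forward 3.2 m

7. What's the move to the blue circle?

turn right 141°, forward 4.1 m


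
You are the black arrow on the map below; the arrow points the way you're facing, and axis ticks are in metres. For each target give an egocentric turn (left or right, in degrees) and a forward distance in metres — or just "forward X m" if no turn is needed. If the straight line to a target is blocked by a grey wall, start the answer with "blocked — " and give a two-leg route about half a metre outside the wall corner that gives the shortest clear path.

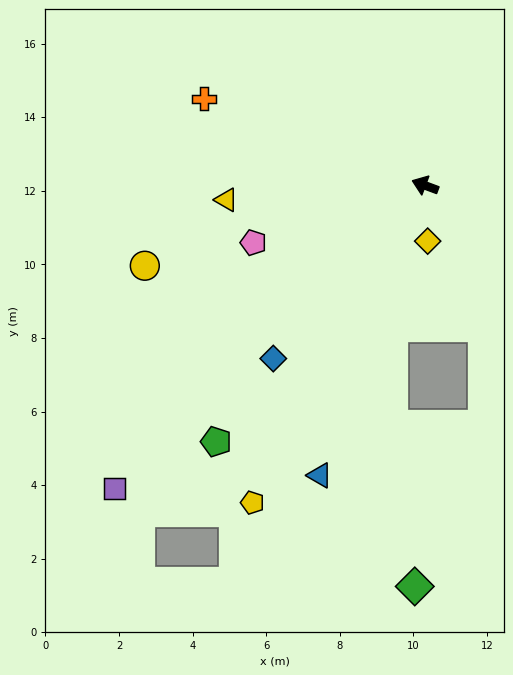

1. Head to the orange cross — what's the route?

forward 6.5 m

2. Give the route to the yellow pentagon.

turn left 82°, forward 9.8 m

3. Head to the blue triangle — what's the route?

turn left 90°, forward 8.4 m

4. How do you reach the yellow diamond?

turn left 113°, forward 1.5 m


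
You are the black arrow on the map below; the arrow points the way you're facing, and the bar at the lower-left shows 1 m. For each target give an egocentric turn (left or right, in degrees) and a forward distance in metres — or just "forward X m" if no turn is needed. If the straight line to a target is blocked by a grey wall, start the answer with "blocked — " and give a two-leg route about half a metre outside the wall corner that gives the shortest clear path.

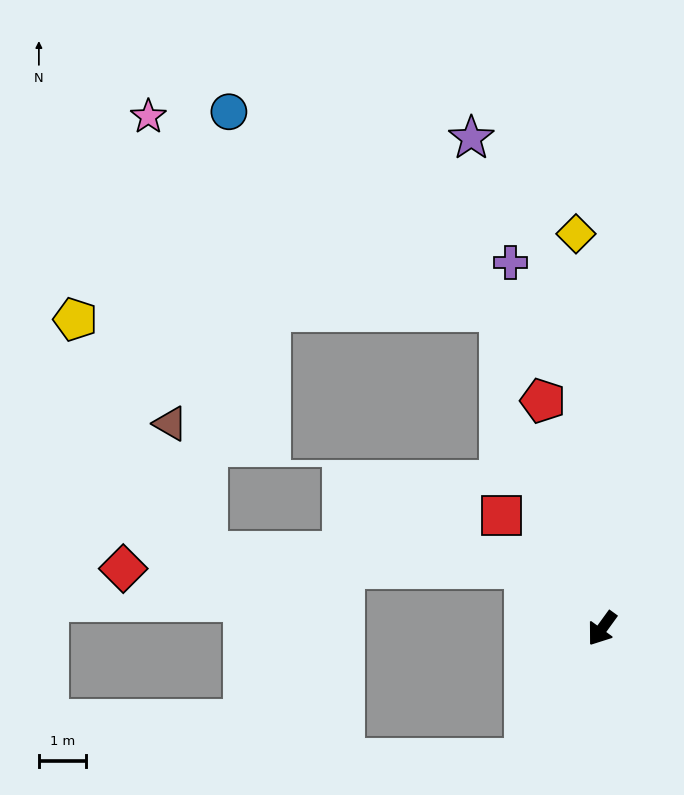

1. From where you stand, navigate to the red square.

turn right 102°, forward 3.2 m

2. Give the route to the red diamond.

blocked — turn right 92°, forward 2.1 m, then turn left 38°, forward 8.5 m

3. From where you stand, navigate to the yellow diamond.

turn right 140°, forward 8.3 m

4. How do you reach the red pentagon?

turn right 130°, forward 5.0 m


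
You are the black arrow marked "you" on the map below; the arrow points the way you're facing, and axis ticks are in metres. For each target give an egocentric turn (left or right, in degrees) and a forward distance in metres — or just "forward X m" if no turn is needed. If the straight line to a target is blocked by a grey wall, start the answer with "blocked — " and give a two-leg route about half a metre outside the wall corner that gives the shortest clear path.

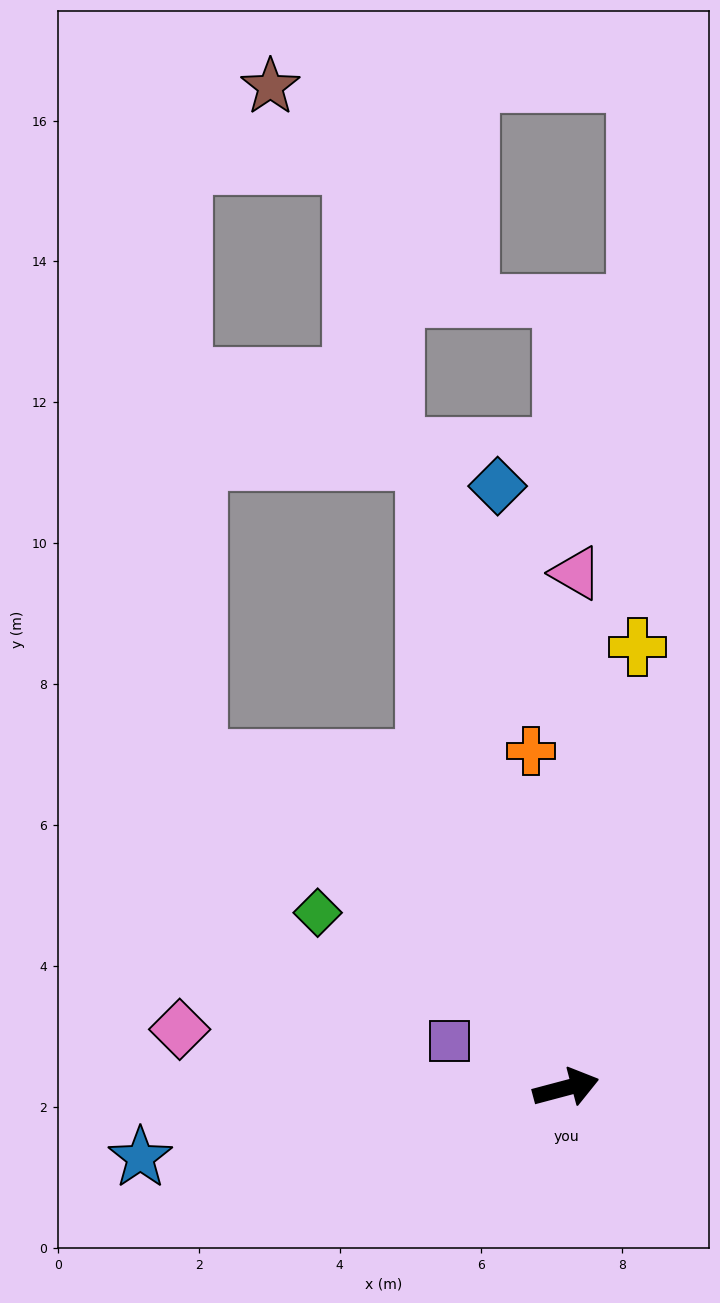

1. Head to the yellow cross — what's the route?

turn left 66°, forward 6.3 m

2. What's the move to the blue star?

turn left 174°, forward 6.1 m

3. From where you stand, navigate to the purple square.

turn left 143°, forward 1.8 m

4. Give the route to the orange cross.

turn left 81°, forward 4.8 m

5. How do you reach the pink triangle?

turn left 74°, forward 7.3 m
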